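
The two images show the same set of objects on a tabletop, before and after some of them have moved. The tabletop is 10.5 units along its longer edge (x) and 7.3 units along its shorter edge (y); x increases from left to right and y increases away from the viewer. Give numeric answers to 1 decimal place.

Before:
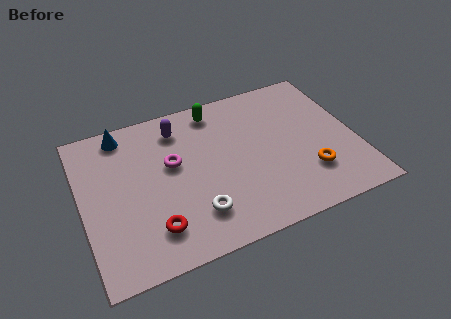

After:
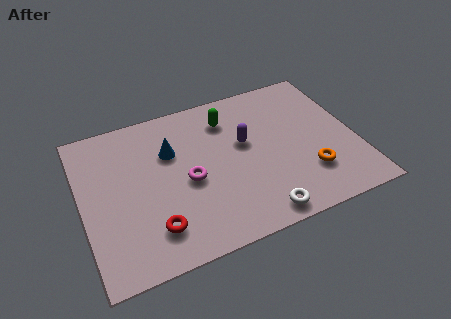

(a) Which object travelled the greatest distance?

the purple capsule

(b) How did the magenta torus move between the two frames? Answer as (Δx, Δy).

(0.5, -1.0)

The magenta torus started near (3.5, 4.3) and ended near (4.0, 3.3).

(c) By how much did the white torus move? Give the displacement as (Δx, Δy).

(2.3, -0.9)

From the two frames, the white torus sits at roughly (4.1, 1.7) before and (6.4, 0.8) after.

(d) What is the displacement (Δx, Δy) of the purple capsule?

(2.4, -1.6)

The purple capsule was at about (3.9, 5.9) and moved to about (6.3, 4.3).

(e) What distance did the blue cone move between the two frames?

2.3

From (1.8, 6.4) to (3.5, 4.9), the blue cone covered √(1.7² + 1.5²) ≈ 2.3 units.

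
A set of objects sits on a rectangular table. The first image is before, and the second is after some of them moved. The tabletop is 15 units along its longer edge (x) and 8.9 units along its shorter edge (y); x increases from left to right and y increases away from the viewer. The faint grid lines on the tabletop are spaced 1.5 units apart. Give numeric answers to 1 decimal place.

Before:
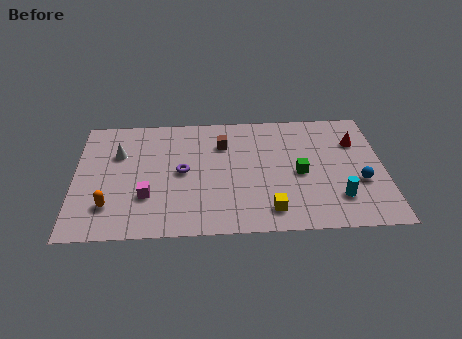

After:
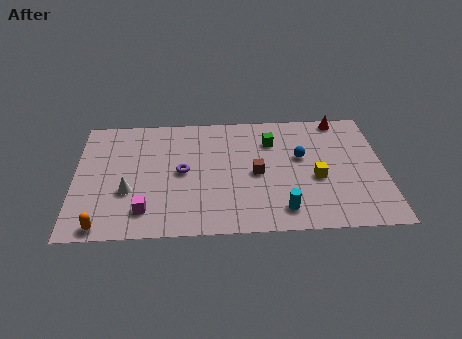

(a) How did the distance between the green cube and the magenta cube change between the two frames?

+0.3

They were about 7.5 units apart before and 7.8 after — 0.3 units further apart.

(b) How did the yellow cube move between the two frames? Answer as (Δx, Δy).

(2.3, 2.2)

The yellow cube started near (9.4, 1.5) and ended near (11.7, 3.7).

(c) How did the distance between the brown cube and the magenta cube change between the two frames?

+0.7

The distance was about 5.2 in the first image and 5.9 in the second, so they moved 0.7 units further apart.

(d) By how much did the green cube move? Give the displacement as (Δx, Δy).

(-1.3, 2.5)

The green cube was at about (10.9, 4.1) and moved to about (9.6, 6.6).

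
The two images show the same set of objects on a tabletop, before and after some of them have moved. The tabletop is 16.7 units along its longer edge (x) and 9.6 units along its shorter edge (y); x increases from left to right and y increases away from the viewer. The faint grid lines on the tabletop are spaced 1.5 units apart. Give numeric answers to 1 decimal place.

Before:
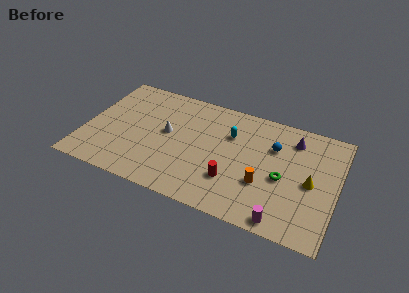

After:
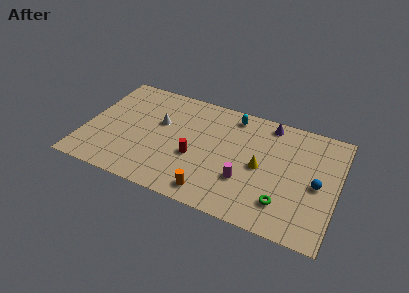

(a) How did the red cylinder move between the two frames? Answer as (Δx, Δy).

(-2.6, 1.0)

From the two frames, the red cylinder sits at roughly (10.0, 2.8) before and (7.4, 3.8) after.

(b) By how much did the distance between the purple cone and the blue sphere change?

+3.7

Before: roughly 1.6 units apart; after: 5.3. That's 3.7 units further apart.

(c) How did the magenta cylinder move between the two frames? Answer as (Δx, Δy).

(-2.7, 2.2)

The magenta cylinder started near (13.5, 0.9) and ended near (10.8, 3.1).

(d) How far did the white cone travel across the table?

0.9

From (5.4, 5.2) to (4.8, 5.9), the white cone covered √(0.6² + 0.7²) ≈ 0.9 units.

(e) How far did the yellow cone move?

3.3

The yellow cone was near (15.0, 4.5) before and (11.7, 4.6) after, so it travelled √(3.3² + 0.1²) ≈ 3.3 units.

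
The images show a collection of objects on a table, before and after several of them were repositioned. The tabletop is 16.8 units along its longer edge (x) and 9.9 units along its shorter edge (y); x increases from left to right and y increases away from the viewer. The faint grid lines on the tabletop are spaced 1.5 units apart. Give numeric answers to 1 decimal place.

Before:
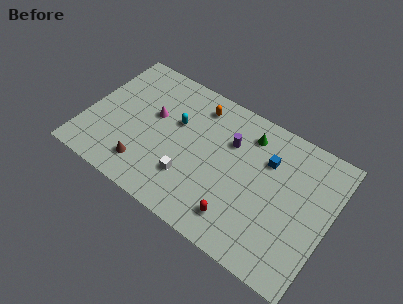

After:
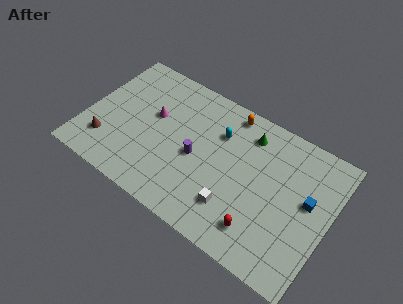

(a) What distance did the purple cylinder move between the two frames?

3.0

The purple cylinder moved from about (9.7, 6.8) to (7.7, 4.5), a distance of √(2.0² + 2.3²) ≈ 3.0.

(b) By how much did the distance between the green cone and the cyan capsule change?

-3.0

The distance was about 5.1 in the first image and 2.1 in the second, so they moved 3.0 units closer together.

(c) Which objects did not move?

the green cone and the magenta cone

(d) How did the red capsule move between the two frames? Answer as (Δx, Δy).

(1.5, 0.1)

From the two frames, the red capsule sits at roughly (11.1, 1.9) before and (12.6, 2.0) after.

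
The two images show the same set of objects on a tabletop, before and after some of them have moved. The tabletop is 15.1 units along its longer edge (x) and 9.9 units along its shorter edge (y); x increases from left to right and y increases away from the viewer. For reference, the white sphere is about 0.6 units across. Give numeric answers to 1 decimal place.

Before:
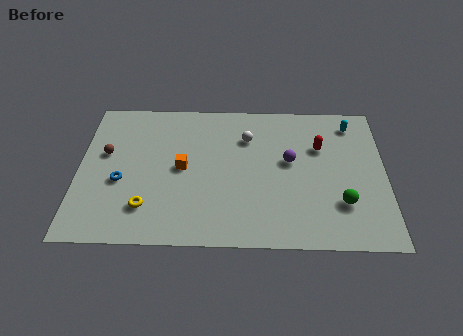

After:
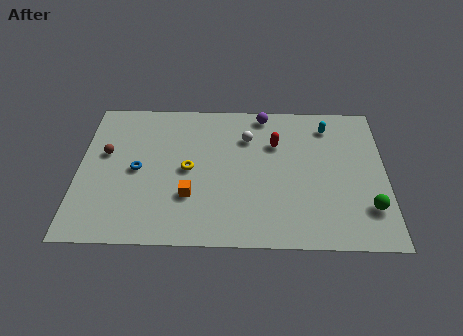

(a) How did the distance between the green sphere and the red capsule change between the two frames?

+2.3

The distance was about 3.9 in the first image and 6.2 in the second, so they moved 2.3 units further apart.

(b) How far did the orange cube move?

1.9

From (5.1, 5.0) to (5.5, 3.1), the orange cube covered √(0.4² + 1.9²) ≈ 1.9 units.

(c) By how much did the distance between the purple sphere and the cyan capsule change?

-0.8

Before: roughly 4.1 units apart; after: 3.3. That's 0.8 units closer together.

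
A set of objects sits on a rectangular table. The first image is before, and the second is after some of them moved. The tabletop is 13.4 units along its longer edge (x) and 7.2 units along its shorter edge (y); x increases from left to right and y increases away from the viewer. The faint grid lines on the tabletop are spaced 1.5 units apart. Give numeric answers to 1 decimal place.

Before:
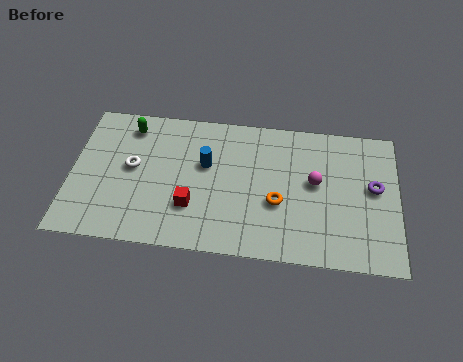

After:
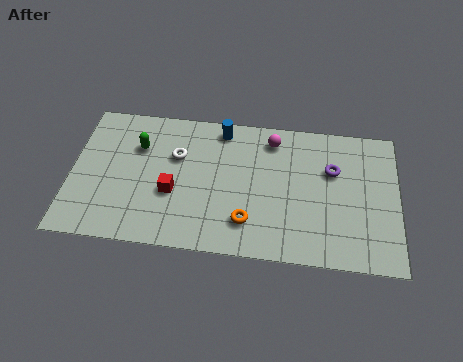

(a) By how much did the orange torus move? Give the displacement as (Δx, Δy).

(-1.2, -1.1)

The orange torus started near (8.5, 2.8) and ended near (7.3, 1.7).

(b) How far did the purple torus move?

1.8

The purple torus was near (12.4, 4.0) before and (10.7, 4.7) after, so it travelled √(1.7² + 0.7²) ≈ 1.8 units.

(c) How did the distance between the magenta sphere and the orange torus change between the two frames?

+2.5

They were about 1.9 units apart before and 4.4 after — 2.5 units further apart.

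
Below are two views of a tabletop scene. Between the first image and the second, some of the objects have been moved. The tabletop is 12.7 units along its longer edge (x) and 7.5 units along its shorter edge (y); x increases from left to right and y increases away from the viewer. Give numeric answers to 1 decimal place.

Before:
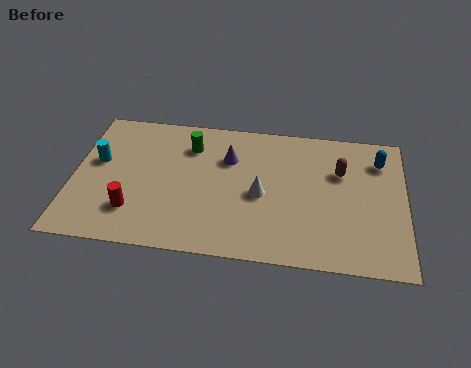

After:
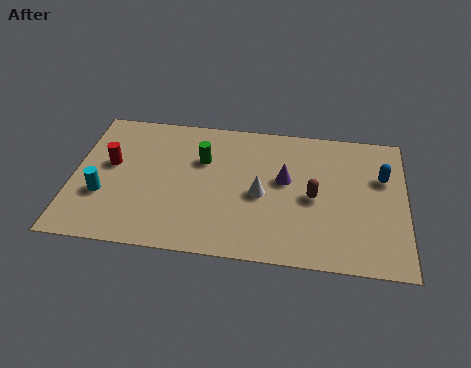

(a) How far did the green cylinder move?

0.9

The green cylinder was near (4.4, 5.7) before and (4.9, 5.0) after, so it travelled √(0.5² + 0.7²) ≈ 0.9 units.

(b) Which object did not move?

the white cone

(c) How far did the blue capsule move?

0.9

The blue capsule moved from about (11.7, 5.8) to (11.8, 4.9), a distance of √(0.1² + 0.9²) ≈ 0.9.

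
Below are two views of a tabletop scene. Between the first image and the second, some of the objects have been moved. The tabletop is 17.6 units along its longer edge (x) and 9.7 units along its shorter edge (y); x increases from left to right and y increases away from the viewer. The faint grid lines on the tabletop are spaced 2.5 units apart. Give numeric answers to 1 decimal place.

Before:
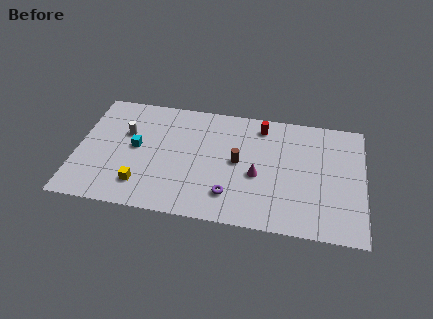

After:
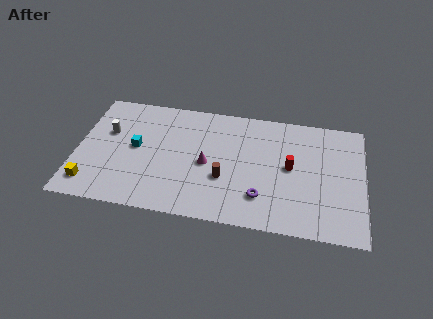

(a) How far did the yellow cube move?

3.1

From (4.1, 2.1) to (1.0, 1.7), the yellow cube covered √(3.1² + 0.4²) ≈ 3.1 units.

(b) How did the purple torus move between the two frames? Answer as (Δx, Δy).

(1.9, 0.2)

The purple torus was at about (9.5, 2.2) and moved to about (11.4, 2.4).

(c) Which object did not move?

the cyan cube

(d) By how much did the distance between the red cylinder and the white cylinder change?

+2.8

The distance was about 8.5 in the first image and 11.3 in the second, so they moved 2.8 units further apart.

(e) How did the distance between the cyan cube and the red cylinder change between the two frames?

+1.3

They were about 8.2 units apart before and 9.5 after — 1.3 units further apart.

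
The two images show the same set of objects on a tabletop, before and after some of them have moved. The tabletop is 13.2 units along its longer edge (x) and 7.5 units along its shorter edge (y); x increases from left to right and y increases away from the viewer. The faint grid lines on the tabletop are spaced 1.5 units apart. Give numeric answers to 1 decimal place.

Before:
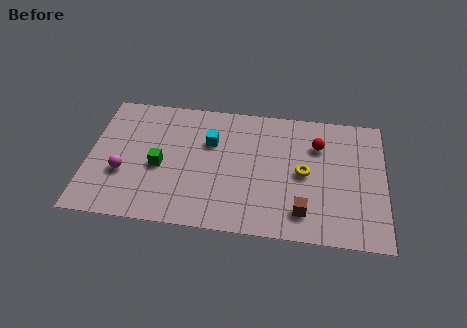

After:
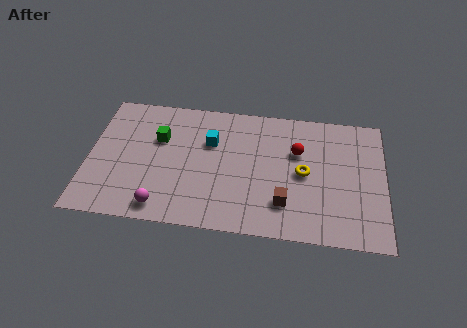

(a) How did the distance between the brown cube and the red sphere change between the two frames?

-0.9

They were about 3.9 units apart before and 3.0 after — 0.9 units closer together.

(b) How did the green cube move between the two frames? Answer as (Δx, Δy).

(-0.1, 1.6)

The green cube started near (3.2, 3.3) and ended near (3.1, 4.9).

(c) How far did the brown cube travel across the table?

0.9

The brown cube was near (9.6, 1.5) before and (8.8, 1.9) after, so it travelled √(0.8² + 0.4²) ≈ 0.9 units.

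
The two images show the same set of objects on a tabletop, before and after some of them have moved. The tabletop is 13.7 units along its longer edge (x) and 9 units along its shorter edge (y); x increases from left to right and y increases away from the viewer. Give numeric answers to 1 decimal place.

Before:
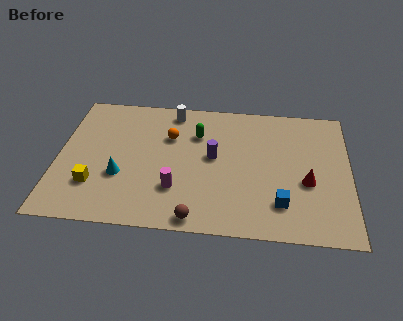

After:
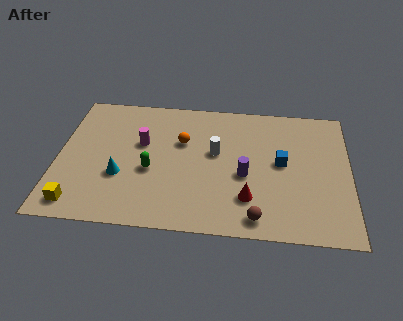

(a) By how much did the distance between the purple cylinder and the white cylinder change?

-1.6

Before: roughly 3.6 units apart; after: 2.0. That's 1.6 units closer together.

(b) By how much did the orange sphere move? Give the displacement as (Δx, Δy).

(0.6, -0.3)

The orange sphere was at about (5.2, 6.1) and moved to about (5.8, 5.8).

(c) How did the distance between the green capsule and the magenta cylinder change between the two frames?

-2.0

The distance was about 3.9 in the first image and 1.9 in the second, so they moved 2.0 units closer together.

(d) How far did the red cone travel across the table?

3.0

From (11.7, 3.6) to (9.0, 2.3), the red cone covered √(2.7² + 1.3²) ≈ 3.0 units.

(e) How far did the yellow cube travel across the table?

1.5

From (1.8, 2.5) to (1.1, 1.2), the yellow cube covered √(0.7² + 1.3²) ≈ 1.5 units.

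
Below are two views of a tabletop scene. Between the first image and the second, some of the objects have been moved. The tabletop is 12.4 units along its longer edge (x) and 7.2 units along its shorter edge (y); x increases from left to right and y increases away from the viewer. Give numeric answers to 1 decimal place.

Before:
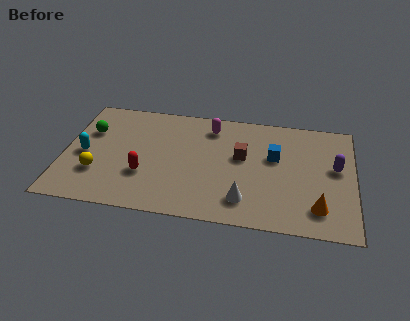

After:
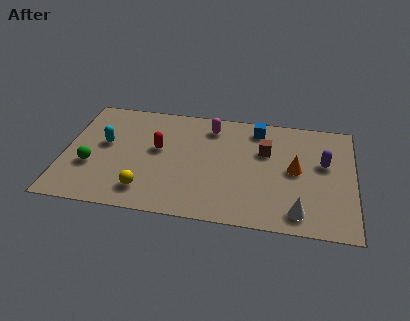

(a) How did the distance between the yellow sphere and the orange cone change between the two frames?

-2.7

The distance was about 9.4 in the first image and 6.7 in the second, so they moved 2.7 units closer together.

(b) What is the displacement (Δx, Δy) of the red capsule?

(0.5, 1.7)

The red capsule was at about (3.5, 2.4) and moved to about (4.0, 4.1).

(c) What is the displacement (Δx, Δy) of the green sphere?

(0.2, -2.2)

The green sphere was at about (1.0, 4.8) and moved to about (1.2, 2.6).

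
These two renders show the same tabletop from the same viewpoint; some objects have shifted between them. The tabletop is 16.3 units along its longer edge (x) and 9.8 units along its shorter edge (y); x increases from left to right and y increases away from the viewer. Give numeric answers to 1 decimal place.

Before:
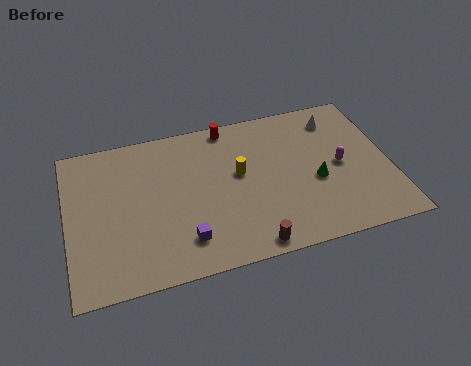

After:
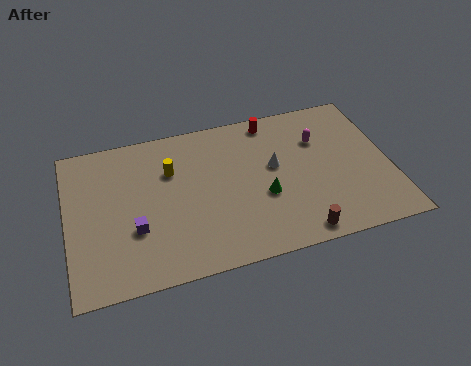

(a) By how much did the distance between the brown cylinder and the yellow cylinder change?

+3.6

They were about 4.7 units apart before and 8.3 after — 3.6 units further apart.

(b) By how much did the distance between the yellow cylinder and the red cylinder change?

+2.4

Before: roughly 3.3 units apart; after: 5.7. That's 2.4 units further apart.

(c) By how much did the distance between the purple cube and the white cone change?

-2.6

They were about 10.1 units apart before and 7.5 after — 2.6 units closer together.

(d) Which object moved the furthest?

the white cone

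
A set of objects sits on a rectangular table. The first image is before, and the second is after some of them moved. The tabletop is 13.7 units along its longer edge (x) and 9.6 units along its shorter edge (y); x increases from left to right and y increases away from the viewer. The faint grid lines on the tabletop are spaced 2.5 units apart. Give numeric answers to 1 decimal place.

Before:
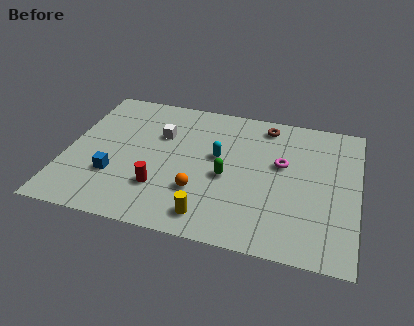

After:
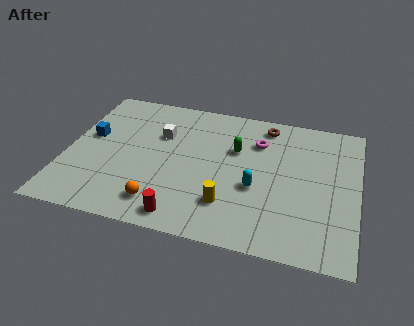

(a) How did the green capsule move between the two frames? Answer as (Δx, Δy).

(0.3, 2.0)

The green capsule started near (7.6, 4.2) and ended near (7.9, 6.2).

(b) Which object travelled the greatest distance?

the blue cube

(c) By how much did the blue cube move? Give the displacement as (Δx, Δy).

(-1.4, 2.5)

The blue cube was at about (2.4, 3.0) and moved to about (1.0, 5.5).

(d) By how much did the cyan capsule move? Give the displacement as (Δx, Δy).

(1.9, -1.7)

The cyan capsule was at about (7.1, 5.5) and moved to about (9.0, 3.8).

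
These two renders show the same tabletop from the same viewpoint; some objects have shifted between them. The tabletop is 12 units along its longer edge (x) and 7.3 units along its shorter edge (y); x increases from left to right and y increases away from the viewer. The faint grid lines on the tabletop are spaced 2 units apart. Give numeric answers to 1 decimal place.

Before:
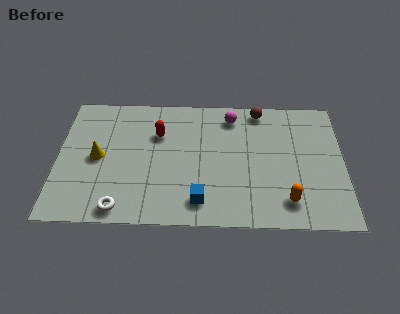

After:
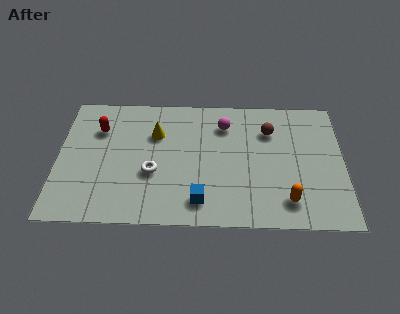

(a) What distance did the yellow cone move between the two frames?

2.8

From (1.7, 3.6) to (4.1, 5.0), the yellow cone covered √(2.4² + 1.4²) ≈ 2.8 units.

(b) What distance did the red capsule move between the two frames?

2.5

The red capsule moved from about (4.2, 5.0) to (1.7, 5.2), a distance of √(2.5² + 0.2²) ≈ 2.5.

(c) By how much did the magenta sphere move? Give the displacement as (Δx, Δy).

(-0.3, -0.5)

From the two frames, the magenta sphere sits at roughly (7.3, 6.1) before and (7.0, 5.6) after.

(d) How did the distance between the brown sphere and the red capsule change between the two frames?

+2.6

The distance was about 4.6 in the first image and 7.2 in the second, so they moved 2.6 units further apart.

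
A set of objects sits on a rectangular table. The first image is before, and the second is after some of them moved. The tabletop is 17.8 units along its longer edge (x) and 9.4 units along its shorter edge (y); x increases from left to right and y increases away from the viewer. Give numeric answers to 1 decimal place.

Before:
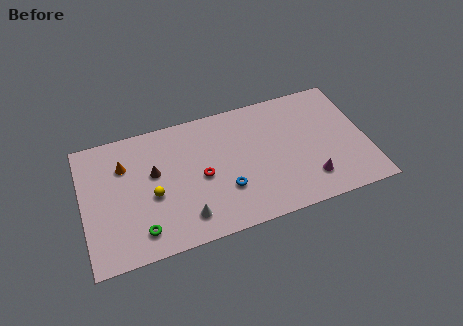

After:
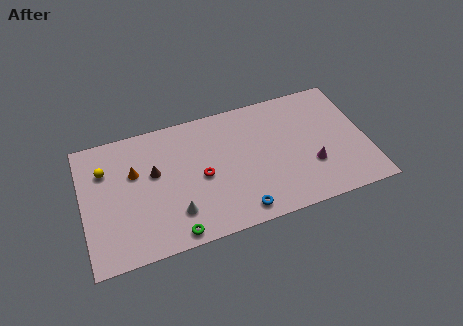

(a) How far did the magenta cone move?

1.0

The magenta cone moved from about (14.0, 2.1) to (14.2, 3.1), a distance of √(0.2² + 1.0²) ≈ 1.0.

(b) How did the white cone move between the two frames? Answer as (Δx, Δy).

(-0.6, 0.5)

The white cone started near (6.2, 1.8) and ended near (5.6, 2.3).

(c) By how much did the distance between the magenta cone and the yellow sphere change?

+3.3

Before: roughly 9.9 units apart; after: 13.2. That's 3.3 units further apart.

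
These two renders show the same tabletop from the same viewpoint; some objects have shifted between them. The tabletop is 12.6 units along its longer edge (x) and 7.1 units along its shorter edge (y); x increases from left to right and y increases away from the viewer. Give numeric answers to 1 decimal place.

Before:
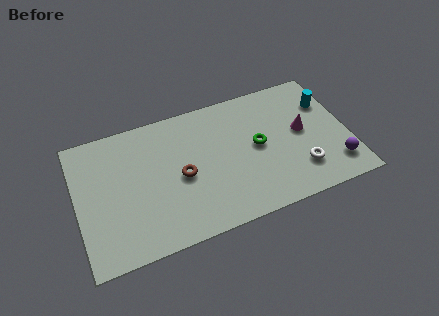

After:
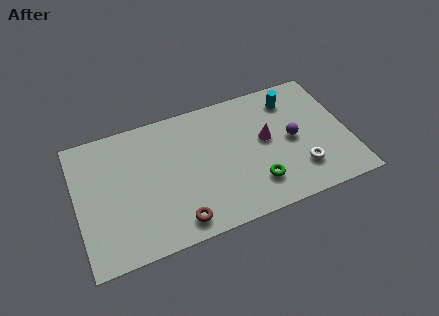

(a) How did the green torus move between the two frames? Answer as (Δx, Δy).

(-0.3, -2.0)

From the two frames, the green torus sits at roughly (8.4, 3.7) before and (8.1, 1.7) after.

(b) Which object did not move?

the white torus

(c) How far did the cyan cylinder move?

1.7

From (11.8, 5.0) to (10.2, 5.7), the cyan cylinder covered √(1.6² + 0.7²) ≈ 1.7 units.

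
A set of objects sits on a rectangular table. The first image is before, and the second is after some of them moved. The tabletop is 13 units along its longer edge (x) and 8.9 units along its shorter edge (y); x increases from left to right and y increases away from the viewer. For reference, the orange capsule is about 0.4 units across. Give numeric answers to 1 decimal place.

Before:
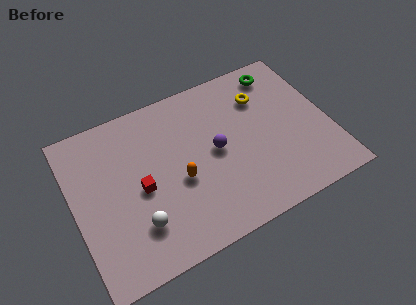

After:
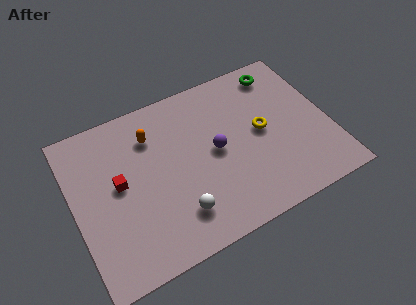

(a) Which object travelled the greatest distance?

the orange capsule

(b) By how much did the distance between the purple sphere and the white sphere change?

-1.4

Before: roughly 4.8 units apart; after: 3.4. That's 1.4 units closer together.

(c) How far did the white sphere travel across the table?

2.0

From (2.9, 2.3) to (4.9, 2.0), the white sphere covered √(2.0² + 0.3²) ≈ 2.0 units.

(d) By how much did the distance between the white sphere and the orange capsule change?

+2.1

They were about 2.7 units apart before and 4.8 after — 2.1 units further apart.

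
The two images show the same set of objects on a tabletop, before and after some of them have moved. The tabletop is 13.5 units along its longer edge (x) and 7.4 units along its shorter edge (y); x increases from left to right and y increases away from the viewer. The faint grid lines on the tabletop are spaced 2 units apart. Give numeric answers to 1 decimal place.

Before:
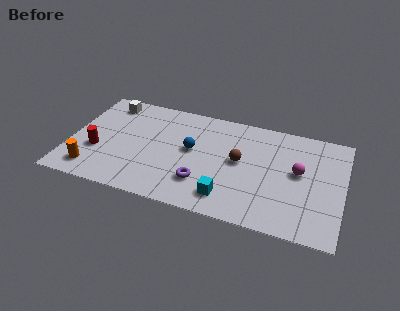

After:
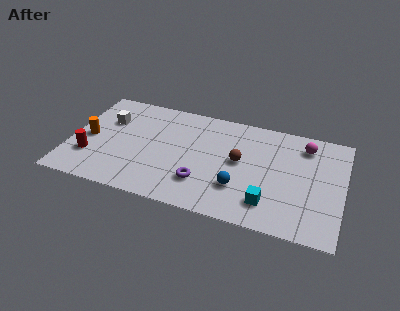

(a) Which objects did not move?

the purple torus and the brown sphere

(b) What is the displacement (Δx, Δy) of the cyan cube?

(2.0, 0.2)

The cyan cube was at about (8.0, 1.4) and moved to about (10.0, 1.6).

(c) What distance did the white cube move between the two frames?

1.3

The white cube was near (1.6, 6.3) before and (1.7, 5.0) after, so it travelled √(0.1² + 1.3²) ≈ 1.3 units.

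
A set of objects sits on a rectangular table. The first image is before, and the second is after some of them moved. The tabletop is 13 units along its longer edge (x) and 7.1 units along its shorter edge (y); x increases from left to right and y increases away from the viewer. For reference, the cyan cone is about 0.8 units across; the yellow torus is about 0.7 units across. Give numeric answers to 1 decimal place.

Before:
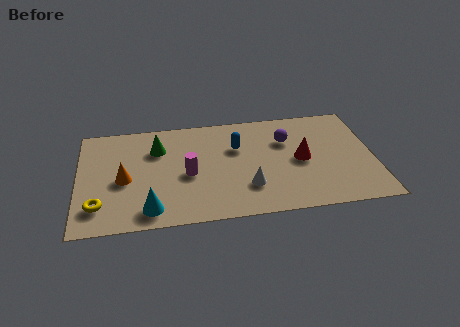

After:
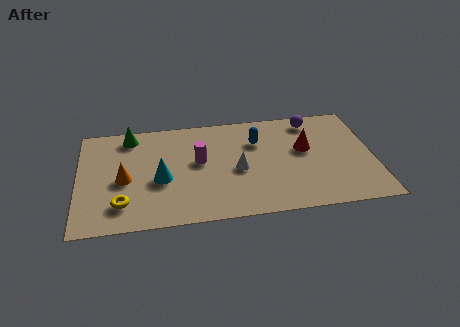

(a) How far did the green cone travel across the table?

1.6

From (3.5, 5.1) to (2.3, 6.1), the green cone covered √(1.2² + 1.0²) ≈ 1.6 units.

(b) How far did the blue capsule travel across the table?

0.9

From (7.0, 4.7) to (7.9, 5.0), the blue capsule covered √(0.9² + 0.3²) ≈ 0.9 units.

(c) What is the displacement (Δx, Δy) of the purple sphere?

(1.2, 1.2)

The purple sphere started near (9.2, 4.9) and ended near (10.4, 6.1).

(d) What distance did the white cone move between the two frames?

1.3

The white cone was near (7.4, 2.0) before and (7.0, 3.2) after, so it travelled √(0.4² + 1.2²) ≈ 1.3 units.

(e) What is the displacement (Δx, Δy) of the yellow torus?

(1.0, 0.0)

The yellow torus started near (0.9, 1.6) and ended near (1.9, 1.6).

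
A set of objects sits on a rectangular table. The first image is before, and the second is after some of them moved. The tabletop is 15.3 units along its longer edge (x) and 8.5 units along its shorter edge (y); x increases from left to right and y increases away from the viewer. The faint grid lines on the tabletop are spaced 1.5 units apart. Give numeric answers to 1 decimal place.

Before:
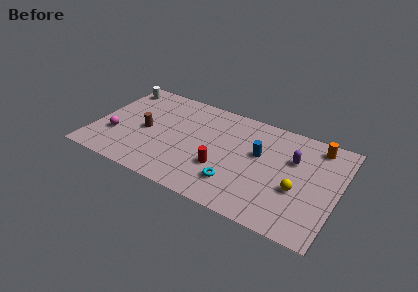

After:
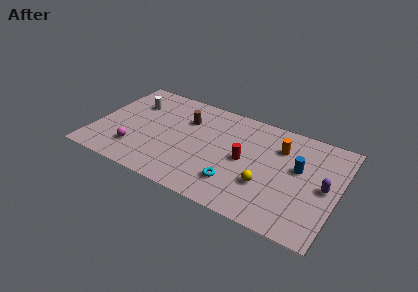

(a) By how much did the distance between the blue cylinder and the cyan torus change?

+1.4

The distance was about 3.2 in the first image and 4.6 in the second, so they moved 1.4 units further apart.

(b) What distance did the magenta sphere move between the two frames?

1.6

The magenta sphere moved from about (1.4, 2.8) to (2.8, 2.1), a distance of √(1.4² + 0.7²) ≈ 1.6.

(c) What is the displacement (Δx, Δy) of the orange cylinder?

(-2.2, -1.1)

The orange cylinder was at about (13.7, 7.3) and moved to about (11.5, 6.2).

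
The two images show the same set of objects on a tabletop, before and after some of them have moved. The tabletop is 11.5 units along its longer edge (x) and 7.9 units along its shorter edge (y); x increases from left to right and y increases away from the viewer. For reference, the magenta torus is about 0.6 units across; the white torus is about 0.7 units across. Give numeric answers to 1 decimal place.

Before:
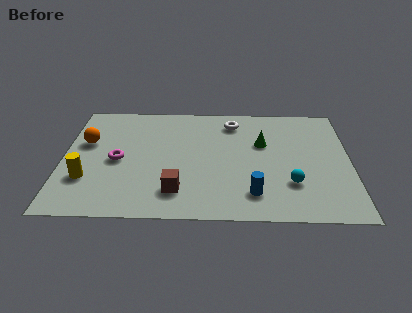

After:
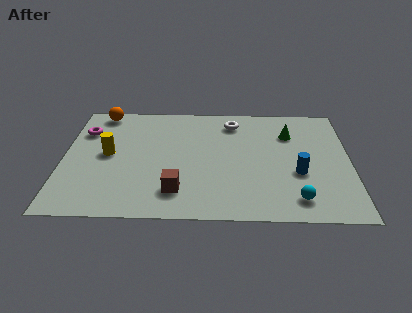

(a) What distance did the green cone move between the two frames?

1.3

The green cone was near (8.0, 5.0) before and (9.1, 5.7) after, so it travelled √(1.1² + 0.7²) ≈ 1.3 units.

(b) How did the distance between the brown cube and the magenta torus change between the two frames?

+2.4

The distance was about 3.1 in the first image and 5.5 in the second, so they moved 2.4 units further apart.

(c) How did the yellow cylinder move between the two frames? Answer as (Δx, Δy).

(0.8, 1.7)

The yellow cylinder started near (1.0, 2.4) and ended near (1.8, 4.1).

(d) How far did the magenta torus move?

2.4

The magenta torus was near (2.2, 3.7) before and (0.8, 5.7) after, so it travelled √(1.4² + 2.0²) ≈ 2.4 units.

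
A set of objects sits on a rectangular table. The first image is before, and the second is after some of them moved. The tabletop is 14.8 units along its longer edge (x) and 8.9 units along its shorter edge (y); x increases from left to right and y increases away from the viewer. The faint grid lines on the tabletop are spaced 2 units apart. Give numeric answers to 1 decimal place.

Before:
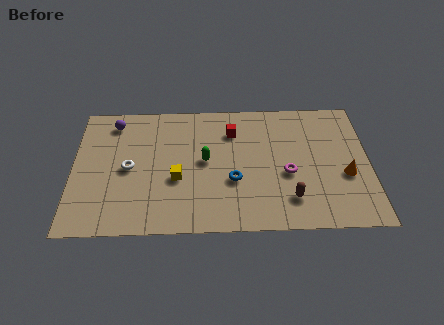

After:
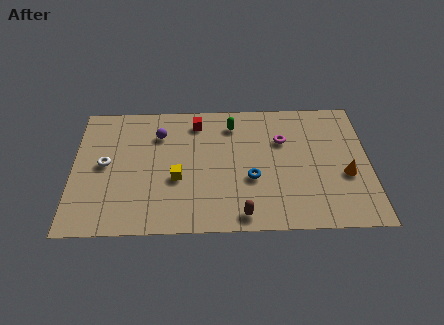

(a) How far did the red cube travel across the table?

1.9

From (8.0, 6.7) to (6.2, 7.4), the red cube covered √(1.8² + 0.7²) ≈ 1.9 units.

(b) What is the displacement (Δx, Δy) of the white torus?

(-1.2, 0.3)

The white torus was at about (2.8, 4.3) and moved to about (1.6, 4.6).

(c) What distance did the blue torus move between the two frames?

0.9

From (8.0, 3.3) to (8.9, 3.4), the blue torus covered √(0.9² + 0.1²) ≈ 0.9 units.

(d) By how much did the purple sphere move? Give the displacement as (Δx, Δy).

(2.3, -0.9)

The purple sphere started near (2.0, 7.5) and ended near (4.3, 6.6).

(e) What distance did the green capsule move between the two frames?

2.9

The green capsule moved from about (6.6, 4.7) to (8.0, 7.2), a distance of √(1.4² + 2.5²) ≈ 2.9.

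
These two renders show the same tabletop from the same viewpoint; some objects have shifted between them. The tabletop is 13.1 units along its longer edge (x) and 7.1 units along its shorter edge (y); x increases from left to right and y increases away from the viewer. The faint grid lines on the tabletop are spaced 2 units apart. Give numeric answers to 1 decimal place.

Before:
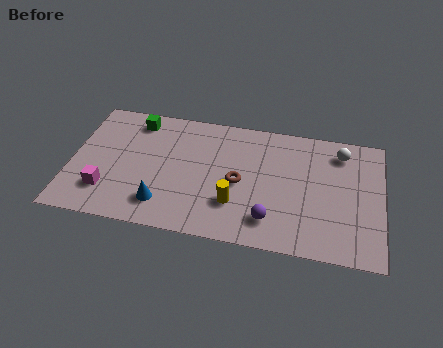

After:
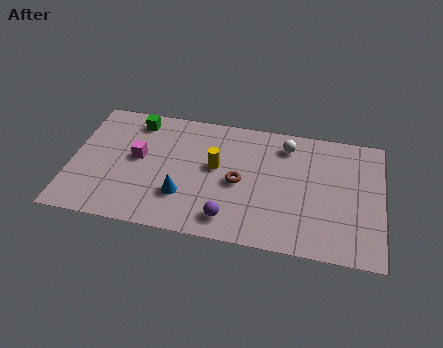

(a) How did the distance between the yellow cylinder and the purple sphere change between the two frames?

+1.3

They were about 1.6 units apart before and 2.9 after — 1.3 units further apart.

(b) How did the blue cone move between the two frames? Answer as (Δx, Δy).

(0.8, 0.6)

From the two frames, the blue cone sits at roughly (4.0, 1.5) before and (4.8, 2.1) after.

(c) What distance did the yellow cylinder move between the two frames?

2.1

The yellow cylinder was near (7.0, 2.1) before and (6.1, 4.0) after, so it travelled √(0.9² + 1.9²) ≈ 2.1 units.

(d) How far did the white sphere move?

2.3

The white sphere was near (11.3, 5.8) before and (9.0, 5.8) after, so it travelled √(2.3² + 0.0²) ≈ 2.3 units.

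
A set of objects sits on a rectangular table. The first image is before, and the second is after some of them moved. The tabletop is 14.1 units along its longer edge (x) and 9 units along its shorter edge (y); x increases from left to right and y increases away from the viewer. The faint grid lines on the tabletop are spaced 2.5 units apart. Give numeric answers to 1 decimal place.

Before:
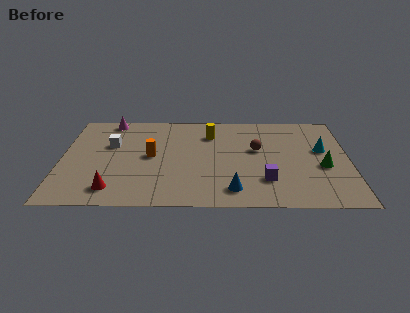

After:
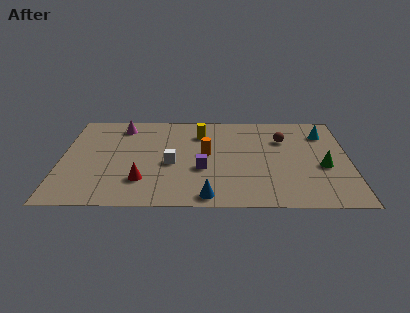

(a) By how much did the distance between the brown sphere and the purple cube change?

+2.0

They were about 2.9 units apart before and 4.9 after — 2.0 units further apart.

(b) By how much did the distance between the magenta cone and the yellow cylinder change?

-1.2

The distance was about 5.2 in the first image and 4.0 in the second, so they moved 1.2 units closer together.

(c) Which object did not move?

the green cone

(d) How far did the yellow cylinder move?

0.5

From (7.3, 6.8) to (6.8, 6.8), the yellow cylinder covered √(0.5² + 0.0²) ≈ 0.5 units.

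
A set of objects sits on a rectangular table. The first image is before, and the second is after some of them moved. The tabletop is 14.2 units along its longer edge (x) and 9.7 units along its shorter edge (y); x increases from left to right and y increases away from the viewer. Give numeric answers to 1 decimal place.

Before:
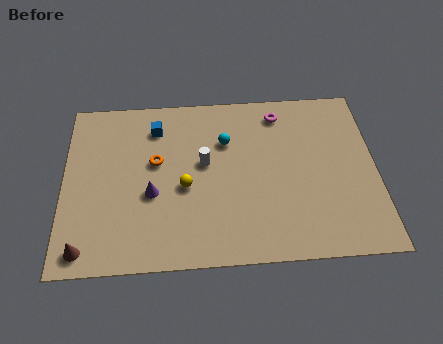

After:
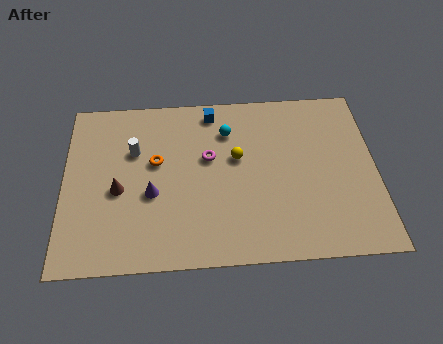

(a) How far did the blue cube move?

2.7

The blue cube was near (4.2, 7.7) before and (6.8, 8.5) after, so it travelled √(2.6² + 0.8²) ≈ 2.7 units.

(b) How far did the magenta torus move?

4.1

The magenta torus was near (9.9, 8.2) before and (6.6, 5.8) after, so it travelled √(3.3² + 2.4²) ≈ 4.1 units.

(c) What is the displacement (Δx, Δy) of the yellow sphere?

(2.4, 1.5)

From the two frames, the yellow sphere sits at roughly (5.5, 4.2) before and (7.9, 5.7) after.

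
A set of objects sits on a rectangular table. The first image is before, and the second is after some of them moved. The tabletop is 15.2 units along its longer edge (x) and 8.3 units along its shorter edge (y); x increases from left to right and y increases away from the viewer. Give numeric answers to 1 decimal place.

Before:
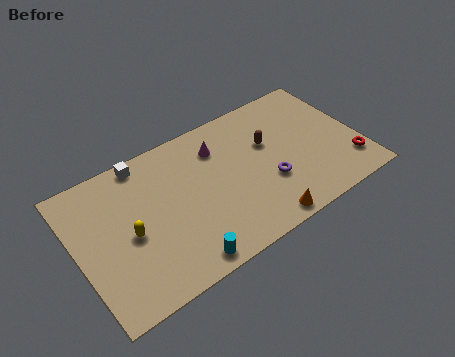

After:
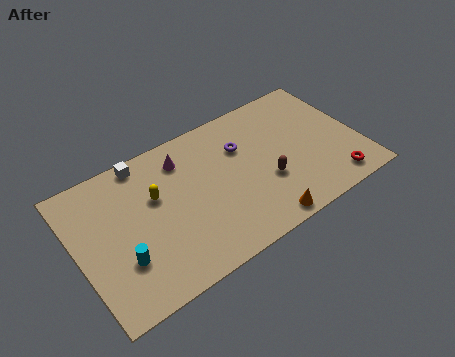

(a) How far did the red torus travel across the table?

1.2

From (14.4, 1.9) to (13.4, 1.2), the red torus covered √(1.0² + 0.7²) ≈ 1.2 units.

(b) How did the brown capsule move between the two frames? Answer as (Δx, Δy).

(-0.5, -2.2)

The brown capsule started near (10.5, 5.2) and ended near (10.0, 3.0).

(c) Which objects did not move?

the orange cone and the white cube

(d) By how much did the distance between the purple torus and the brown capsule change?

+0.5

They were about 2.3 units apart before and 2.8 after — 0.5 units further apart.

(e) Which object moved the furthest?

the cyan cylinder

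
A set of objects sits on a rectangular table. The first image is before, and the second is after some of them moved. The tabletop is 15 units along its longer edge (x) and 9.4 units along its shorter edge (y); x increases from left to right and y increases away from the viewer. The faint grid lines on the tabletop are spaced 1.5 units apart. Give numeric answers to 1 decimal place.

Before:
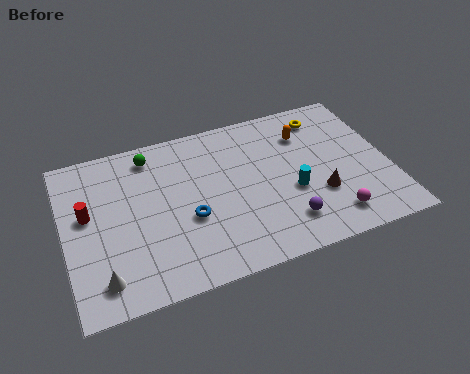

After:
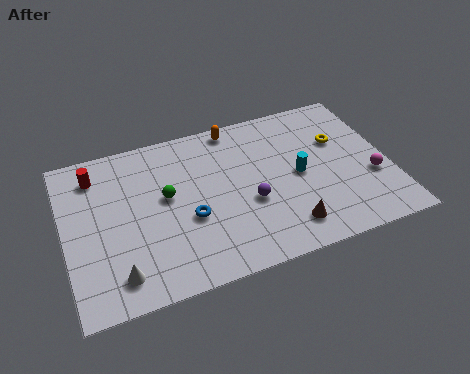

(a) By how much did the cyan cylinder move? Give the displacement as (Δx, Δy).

(0.4, 0.9)

The cyan cylinder started near (10.4, 3.7) and ended near (10.8, 4.6).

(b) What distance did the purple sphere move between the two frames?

2.3

From (9.9, 2.0) to (8.4, 3.7), the purple sphere covered √(1.5² + 1.7²) ≈ 2.3 units.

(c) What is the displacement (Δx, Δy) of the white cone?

(0.7, 0.0)

The white cone started near (1.5, 1.6) and ended near (2.2, 1.6).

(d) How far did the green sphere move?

2.7

The green sphere moved from about (4.2, 8.0) to (4.7, 5.3), a distance of √(0.5² + 2.7²) ≈ 2.7.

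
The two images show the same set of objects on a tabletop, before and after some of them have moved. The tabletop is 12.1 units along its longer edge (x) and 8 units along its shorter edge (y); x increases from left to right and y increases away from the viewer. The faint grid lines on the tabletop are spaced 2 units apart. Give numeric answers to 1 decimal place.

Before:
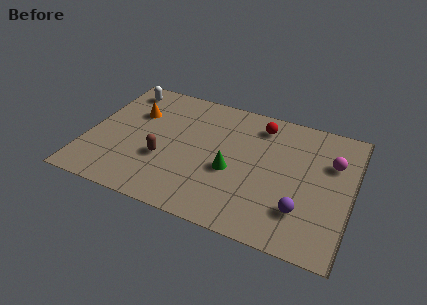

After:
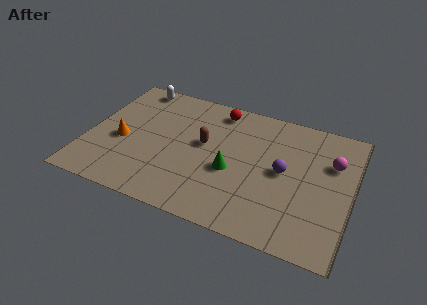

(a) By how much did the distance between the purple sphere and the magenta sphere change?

-1.0

The distance was about 3.5 in the first image and 2.5 in the second, so they moved 1.0 units closer together.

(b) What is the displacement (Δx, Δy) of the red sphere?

(-2.0, 0.3)

From the two frames, the red sphere sits at roughly (7.7, 6.6) before and (5.7, 6.9) after.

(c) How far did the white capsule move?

0.6

From (1.2, 6.8) to (1.7, 7.2), the white capsule covered √(0.5² + 0.4²) ≈ 0.6 units.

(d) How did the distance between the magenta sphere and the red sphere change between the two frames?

+2.0

They were about 3.6 units apart before and 5.6 after — 2.0 units further apart.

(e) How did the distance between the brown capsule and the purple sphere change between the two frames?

-2.7

The distance was about 6.4 in the first image and 3.7 in the second, so they moved 2.7 units closer together.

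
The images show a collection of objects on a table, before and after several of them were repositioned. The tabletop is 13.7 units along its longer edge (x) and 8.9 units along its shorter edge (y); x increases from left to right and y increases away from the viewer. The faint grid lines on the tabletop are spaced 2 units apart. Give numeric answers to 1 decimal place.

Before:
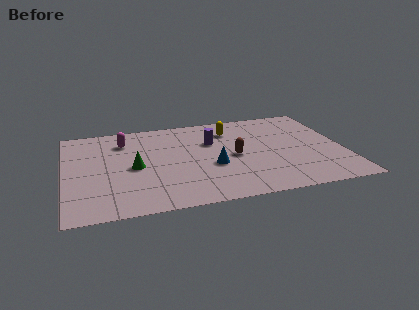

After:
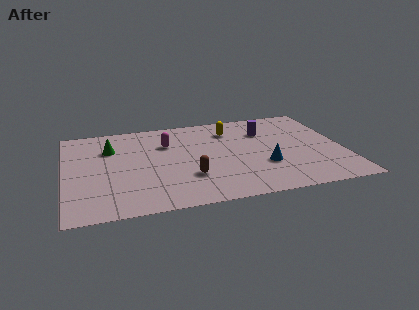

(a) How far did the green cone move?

2.4

From (3.4, 4.2) to (2.3, 6.3), the green cone covered √(1.1² + 2.1²) ≈ 2.4 units.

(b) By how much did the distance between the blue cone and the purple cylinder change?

+1.0

The distance was about 2.4 in the first image and 3.4 in the second, so they moved 1.0 units further apart.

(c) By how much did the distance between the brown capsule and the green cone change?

+0.3

The distance was about 4.9 in the first image and 5.2 in the second, so they moved 0.3 units further apart.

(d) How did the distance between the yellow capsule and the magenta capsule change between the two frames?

-2.0

The distance was about 5.3 in the first image and 3.3 in the second, so they moved 2.0 units closer together.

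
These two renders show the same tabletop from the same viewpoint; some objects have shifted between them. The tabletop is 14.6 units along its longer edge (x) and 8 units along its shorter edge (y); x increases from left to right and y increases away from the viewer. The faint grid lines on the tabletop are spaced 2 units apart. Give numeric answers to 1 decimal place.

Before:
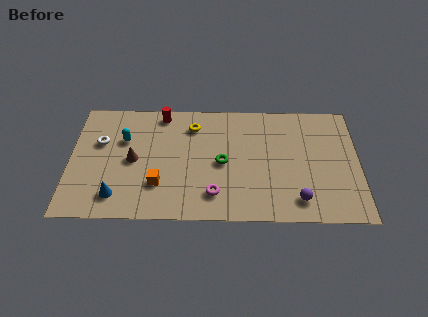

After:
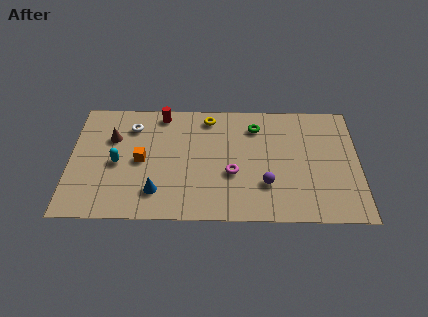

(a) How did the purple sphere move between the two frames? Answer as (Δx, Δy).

(-1.6, 1.0)

The purple sphere was at about (11.5, 1.4) and moved to about (9.9, 2.4).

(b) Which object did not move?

the red cylinder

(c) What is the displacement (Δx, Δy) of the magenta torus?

(0.9, 1.4)

From the two frames, the magenta torus sits at roughly (7.3, 1.7) before and (8.2, 3.1) after.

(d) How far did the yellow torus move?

1.0

The yellow torus moved from about (6.2, 6.3) to (7.0, 6.9), a distance of √(0.8² + 0.6²) ≈ 1.0.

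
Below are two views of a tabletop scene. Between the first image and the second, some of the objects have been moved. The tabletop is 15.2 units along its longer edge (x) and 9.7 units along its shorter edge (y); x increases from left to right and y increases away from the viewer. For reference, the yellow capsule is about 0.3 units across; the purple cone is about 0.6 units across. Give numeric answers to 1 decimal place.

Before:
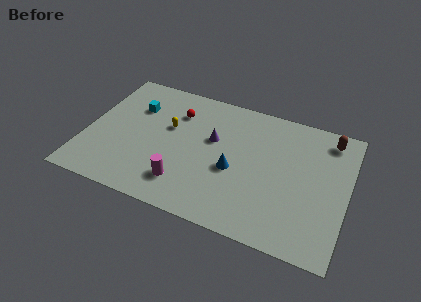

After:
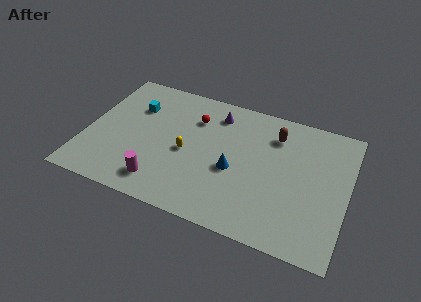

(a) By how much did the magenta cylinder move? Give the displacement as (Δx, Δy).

(-1.3, -0.4)

The magenta cylinder was at about (6.0, 2.1) and moved to about (4.7, 1.7).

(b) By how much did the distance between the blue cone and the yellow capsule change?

-1.6

They were about 4.4 units apart before and 2.8 after — 1.6 units closer together.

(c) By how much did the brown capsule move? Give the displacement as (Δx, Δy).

(-3.1, -0.8)

The brown capsule started near (13.9, 8.3) and ended near (10.8, 7.5).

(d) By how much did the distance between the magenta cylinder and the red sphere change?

+0.4

Before: roughly 5.2 units apart; after: 5.6. That's 0.4 units further apart.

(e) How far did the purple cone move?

2.0

The purple cone moved from about (7.3, 5.9) to (7.3, 7.9), a distance of √(0.0² + 2.0²) ≈ 2.0.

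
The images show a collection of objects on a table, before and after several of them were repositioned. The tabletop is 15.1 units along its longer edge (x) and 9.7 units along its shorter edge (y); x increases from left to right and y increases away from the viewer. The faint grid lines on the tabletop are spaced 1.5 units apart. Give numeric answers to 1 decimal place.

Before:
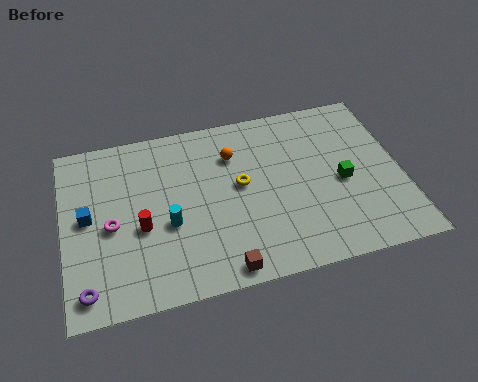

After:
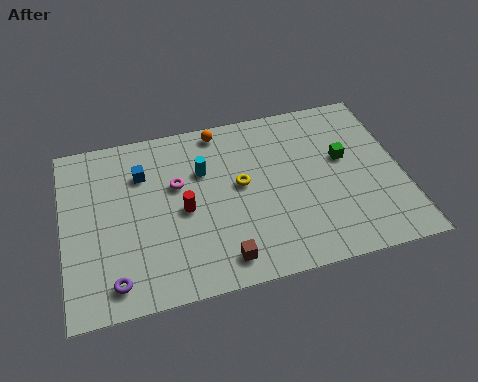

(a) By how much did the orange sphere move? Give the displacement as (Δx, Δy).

(-0.5, 1.6)

The orange sphere was at about (7.7, 7.1) and moved to about (7.2, 8.7).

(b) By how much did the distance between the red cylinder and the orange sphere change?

-0.7

Before: roughly 5.3 units apart; after: 4.6. That's 0.7 units closer together.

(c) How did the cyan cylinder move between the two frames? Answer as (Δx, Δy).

(1.7, 2.6)

The cyan cylinder started near (4.6, 3.9) and ended near (6.3, 6.5).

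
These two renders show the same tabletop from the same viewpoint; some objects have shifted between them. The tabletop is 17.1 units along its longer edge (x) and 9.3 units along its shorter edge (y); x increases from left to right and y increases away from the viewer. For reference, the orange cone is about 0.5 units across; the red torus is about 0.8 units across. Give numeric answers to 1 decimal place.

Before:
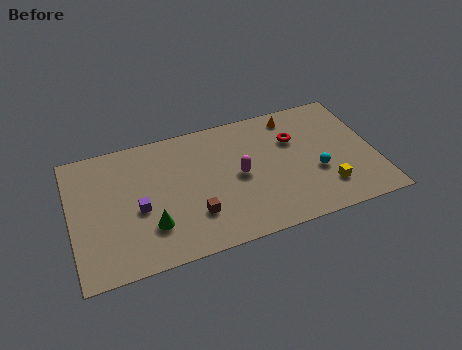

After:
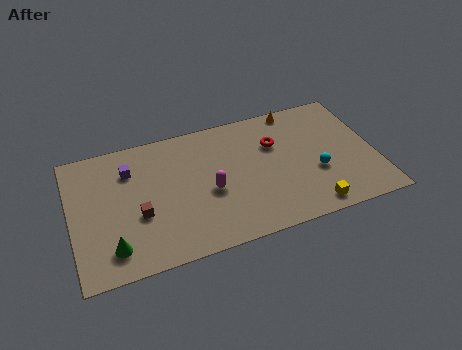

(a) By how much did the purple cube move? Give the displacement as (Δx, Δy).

(-0.3, 2.9)

From the two frames, the purple cube sits at roughly (3.7, 4.0) before and (3.4, 6.9) after.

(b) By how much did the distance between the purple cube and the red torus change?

-1.1

The distance was about 9.3 in the first image and 8.2 in the second, so they moved 1.1 units closer together.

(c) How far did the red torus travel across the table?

1.1

From (12.7, 6.3) to (11.6, 6.3), the red torus covered √(1.1² + 0.0²) ≈ 1.1 units.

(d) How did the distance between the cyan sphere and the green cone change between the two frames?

+2.3

They were about 9.4 units apart before and 11.7 after — 2.3 units further apart.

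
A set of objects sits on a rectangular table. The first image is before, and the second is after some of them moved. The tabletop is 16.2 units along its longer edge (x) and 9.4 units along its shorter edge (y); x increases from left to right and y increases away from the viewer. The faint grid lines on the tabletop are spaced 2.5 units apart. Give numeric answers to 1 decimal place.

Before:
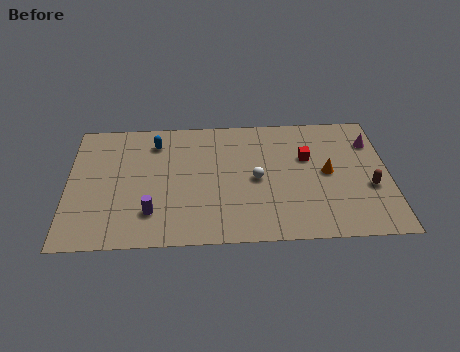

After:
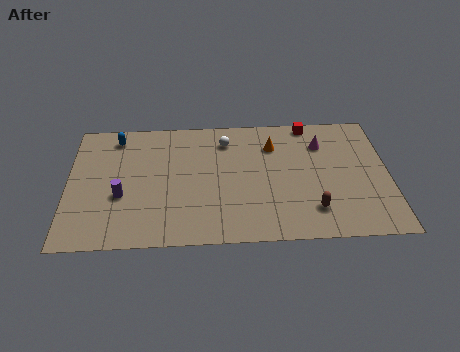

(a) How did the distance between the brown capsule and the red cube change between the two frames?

+2.6

Before: roughly 3.9 units apart; after: 6.5. That's 2.6 units further apart.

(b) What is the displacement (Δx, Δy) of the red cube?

(0.2, 2.6)

The red cube started near (12.1, 6.0) and ended near (12.3, 8.6).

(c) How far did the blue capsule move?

2.1

The blue capsule was near (4.4, 7.5) before and (2.4, 8.0) after, so it travelled √(2.0² + 0.5²) ≈ 2.1 units.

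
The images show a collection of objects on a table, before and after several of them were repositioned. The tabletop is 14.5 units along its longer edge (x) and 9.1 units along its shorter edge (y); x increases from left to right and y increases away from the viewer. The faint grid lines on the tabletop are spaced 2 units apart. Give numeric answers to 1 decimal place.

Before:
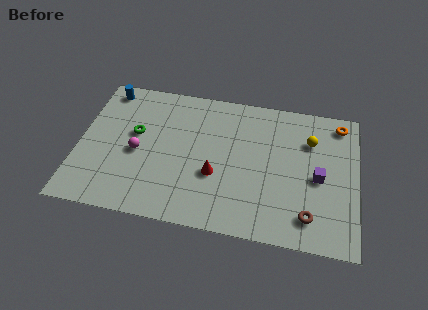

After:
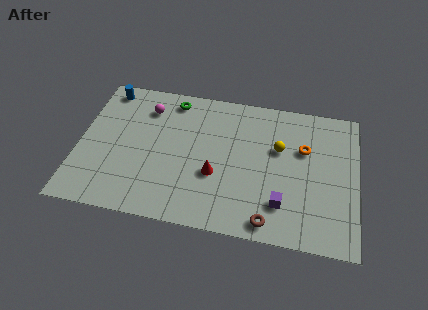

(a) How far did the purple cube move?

2.7

The purple cube moved from about (12.5, 4.2) to (10.7, 2.2), a distance of √(1.8² + 2.0²) ≈ 2.7.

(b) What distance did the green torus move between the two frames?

3.2

The green torus was near (2.9, 5.3) before and (4.7, 7.9) after, so it travelled √(1.8² + 2.6²) ≈ 3.2 units.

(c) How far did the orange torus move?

2.7

From (13.5, 7.9) to (11.7, 5.9), the orange torus covered √(1.8² + 2.0²) ≈ 2.7 units.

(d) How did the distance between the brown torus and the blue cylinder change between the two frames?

-1.3

Before: roughly 12.6 units apart; after: 11.3. That's 1.3 units closer together.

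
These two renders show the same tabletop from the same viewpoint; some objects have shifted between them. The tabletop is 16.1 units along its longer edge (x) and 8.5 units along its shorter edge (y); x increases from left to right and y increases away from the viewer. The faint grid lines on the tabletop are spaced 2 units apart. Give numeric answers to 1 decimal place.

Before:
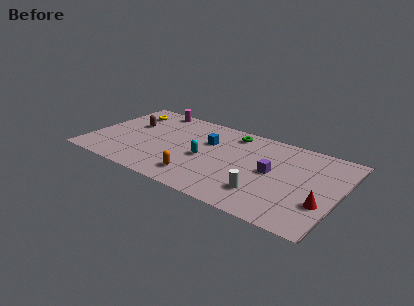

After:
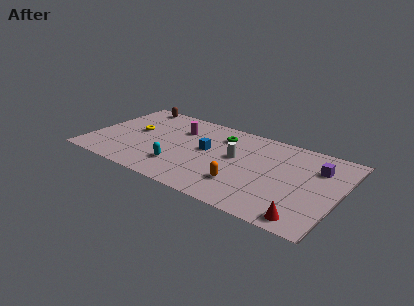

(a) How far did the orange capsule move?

2.9

The orange capsule was near (7.4, 1.7) before and (10.2, 2.3) after, so it travelled √(2.8² + 0.6²) ≈ 2.9 units.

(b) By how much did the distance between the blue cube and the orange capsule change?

-0.3

They were about 3.9 units apart before and 3.6 after — 0.3 units closer together.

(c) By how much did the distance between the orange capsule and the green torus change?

-0.9

They were about 5.7 units apart before and 4.8 after — 0.9 units closer together.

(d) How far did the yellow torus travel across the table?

2.2

The yellow torus moved from about (1.8, 6.7) to (2.7, 4.7), a distance of √(0.9² + 2.0²) ≈ 2.2.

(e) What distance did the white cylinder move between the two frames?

3.5

From (11.6, 2.1) to (9.4, 4.8), the white cylinder covered √(2.2² + 2.7²) ≈ 3.5 units.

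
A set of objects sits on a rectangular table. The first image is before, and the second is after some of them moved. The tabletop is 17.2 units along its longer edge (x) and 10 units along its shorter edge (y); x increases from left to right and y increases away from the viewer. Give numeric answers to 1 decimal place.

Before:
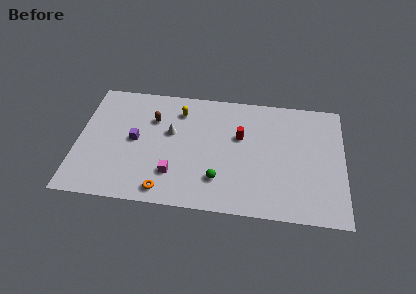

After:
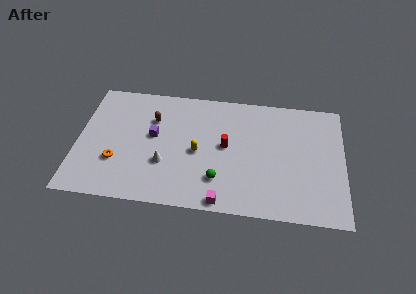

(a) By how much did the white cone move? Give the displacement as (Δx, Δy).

(-0.3, -2.6)

The white cone started near (6.0, 6.0) and ended near (5.7, 3.4).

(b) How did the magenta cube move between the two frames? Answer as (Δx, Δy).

(3.2, -1.8)

The magenta cube started near (6.3, 2.6) and ended near (9.5, 0.8).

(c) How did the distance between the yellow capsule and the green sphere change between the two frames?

-3.5

Before: roughly 6.0 units apart; after: 2.5. That's 3.5 units closer together.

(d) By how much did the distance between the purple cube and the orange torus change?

-1.1

They were about 4.4 units apart before and 3.3 after — 1.1 units closer together.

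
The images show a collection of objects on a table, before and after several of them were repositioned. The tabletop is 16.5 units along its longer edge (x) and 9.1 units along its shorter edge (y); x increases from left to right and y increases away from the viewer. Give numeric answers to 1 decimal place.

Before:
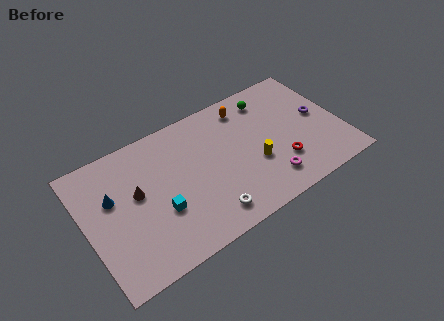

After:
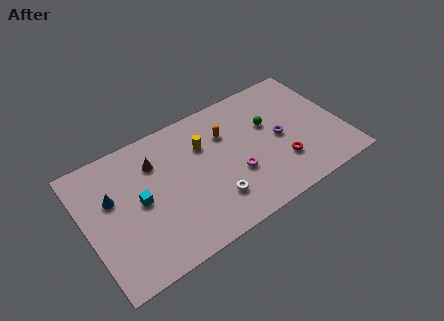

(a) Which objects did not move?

the red torus and the blue cone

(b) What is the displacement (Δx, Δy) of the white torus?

(0.5, 0.8)

From the two frames, the white torus sits at roughly (7.3, 1.5) before and (7.8, 2.3) after.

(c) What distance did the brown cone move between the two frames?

2.1

The brown cone moved from about (3.3, 5.2) to (4.7, 6.7), a distance of √(1.4² + 1.5²) ≈ 2.1.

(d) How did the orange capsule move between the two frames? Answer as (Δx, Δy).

(-1.5, -1.2)

From the two frames, the orange capsule sits at roughly (10.8, 7.6) before and (9.3, 6.4) after.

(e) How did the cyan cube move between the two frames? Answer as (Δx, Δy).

(-1.1, 1.3)

The cyan cube was at about (4.5, 3.3) and moved to about (3.4, 4.6).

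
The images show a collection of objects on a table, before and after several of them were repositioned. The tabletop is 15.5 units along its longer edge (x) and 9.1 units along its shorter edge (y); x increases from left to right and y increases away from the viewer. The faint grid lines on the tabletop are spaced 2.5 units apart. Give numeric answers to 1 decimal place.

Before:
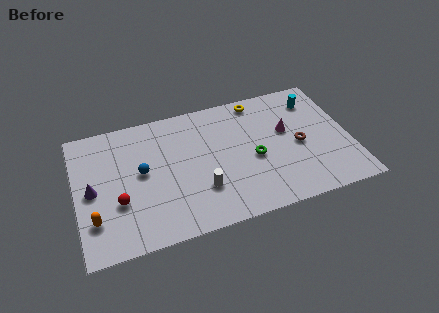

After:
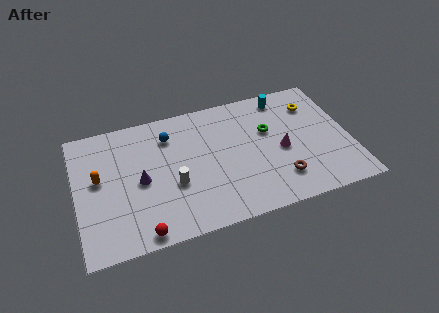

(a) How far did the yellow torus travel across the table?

3.3

The yellow torus moved from about (10.6, 8.1) to (13.7, 6.9), a distance of √(3.1² + 1.2²) ≈ 3.3.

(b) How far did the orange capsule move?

2.7

The orange capsule was near (0.9, 2.4) before and (1.3, 5.1) after, so it travelled √(0.4² + 2.7²) ≈ 2.7 units.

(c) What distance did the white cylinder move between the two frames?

1.7

The white cylinder moved from about (6.9, 2.7) to (5.4, 3.5), a distance of √(1.5² + 0.8²) ≈ 1.7.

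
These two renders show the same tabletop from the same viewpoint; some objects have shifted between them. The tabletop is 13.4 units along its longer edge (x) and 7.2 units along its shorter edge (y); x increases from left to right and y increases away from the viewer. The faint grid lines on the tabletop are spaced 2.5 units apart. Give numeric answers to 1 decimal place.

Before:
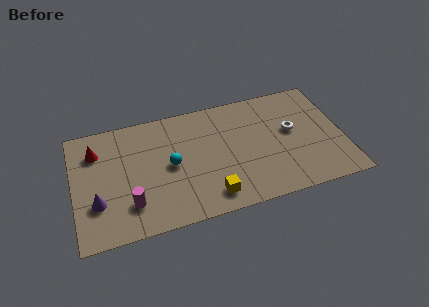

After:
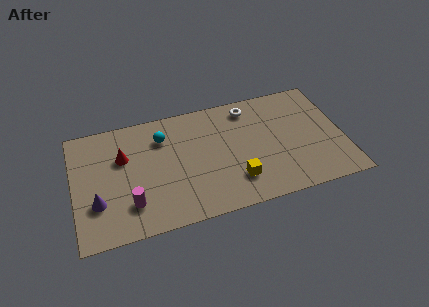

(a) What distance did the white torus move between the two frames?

2.8

From (10.9, 4.1) to (8.9, 6.1), the white torus covered √(2.0² + 2.0²) ≈ 2.8 units.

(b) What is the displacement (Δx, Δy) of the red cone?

(1.3, -0.7)

From the two frames, the red cone sits at roughly (1.2, 5.4) before and (2.5, 4.7) after.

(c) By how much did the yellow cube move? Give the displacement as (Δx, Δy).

(1.3, 0.6)

The yellow cube started near (6.6, 1.2) and ended near (7.9, 1.8).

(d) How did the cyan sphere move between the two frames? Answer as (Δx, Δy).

(-0.3, 1.8)

From the two frames, the cyan sphere sits at roughly (4.8, 3.6) before and (4.5, 5.4) after.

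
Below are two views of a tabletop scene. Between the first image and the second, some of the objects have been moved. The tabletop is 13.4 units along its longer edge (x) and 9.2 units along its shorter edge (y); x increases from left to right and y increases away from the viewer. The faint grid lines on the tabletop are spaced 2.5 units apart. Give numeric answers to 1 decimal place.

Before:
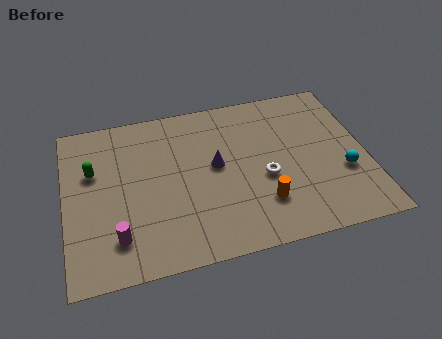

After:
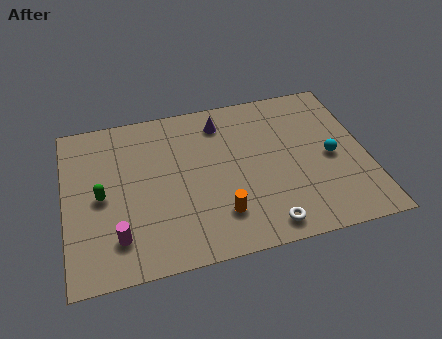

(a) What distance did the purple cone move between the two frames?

2.5

The purple cone moved from about (6.7, 5.0) to (7.1, 7.5), a distance of √(0.4² + 2.5²) ≈ 2.5.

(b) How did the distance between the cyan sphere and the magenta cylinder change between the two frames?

-0.3

They were about 10.2 units apart before and 9.9 after — 0.3 units closer together.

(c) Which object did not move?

the magenta cylinder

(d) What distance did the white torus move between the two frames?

2.7

The white torus moved from about (8.8, 3.8) to (8.6, 1.1), a distance of √(0.2² + 2.7²) ≈ 2.7.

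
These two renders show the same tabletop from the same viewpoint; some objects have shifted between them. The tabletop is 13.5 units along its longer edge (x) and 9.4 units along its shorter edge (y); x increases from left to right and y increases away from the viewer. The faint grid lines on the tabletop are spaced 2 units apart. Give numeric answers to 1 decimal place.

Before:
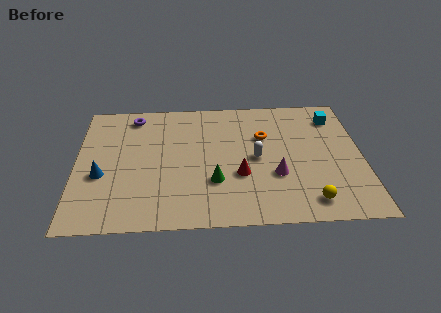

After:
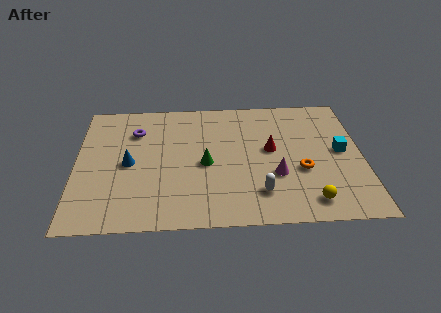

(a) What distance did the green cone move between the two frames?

1.4

The green cone was near (6.5, 3.0) before and (6.1, 4.3) after, so it travelled √(0.4² + 1.3²) ≈ 1.4 units.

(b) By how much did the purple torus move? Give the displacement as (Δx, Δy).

(0.1, -1.2)

From the two frames, the purple torus sits at roughly (2.7, 8.1) before and (2.8, 6.9) after.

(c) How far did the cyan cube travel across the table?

2.6

The cyan cube moved from about (12.3, 7.5) to (12.5, 4.9), a distance of √(0.2² + 2.6²) ≈ 2.6.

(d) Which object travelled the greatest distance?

the orange torus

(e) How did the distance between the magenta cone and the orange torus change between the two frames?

-1.7

Before: roughly 2.9 units apart; after: 1.2. That's 1.7 units closer together.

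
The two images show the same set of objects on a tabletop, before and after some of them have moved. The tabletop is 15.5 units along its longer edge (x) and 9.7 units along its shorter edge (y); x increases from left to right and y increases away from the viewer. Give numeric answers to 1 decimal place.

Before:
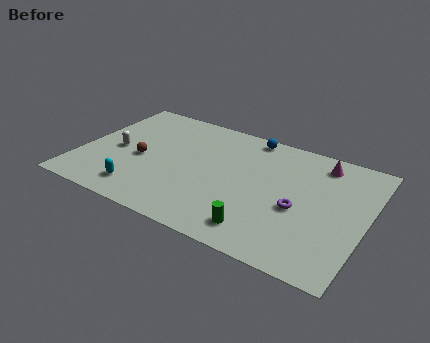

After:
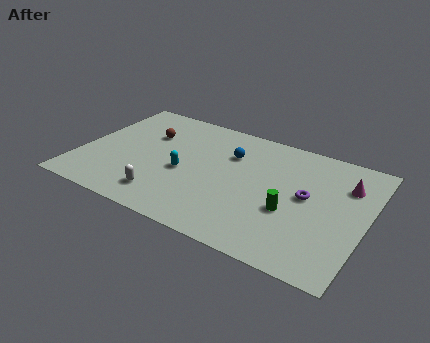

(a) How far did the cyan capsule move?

3.2

From (3.7, 1.7) to (5.7, 4.2), the cyan capsule covered √(2.0² + 2.5²) ≈ 3.2 units.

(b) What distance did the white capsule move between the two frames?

4.1

From (1.9, 4.5) to (5.0, 1.8), the white capsule covered √(3.1² + 2.7²) ≈ 4.1 units.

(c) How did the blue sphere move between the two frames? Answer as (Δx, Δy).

(-0.8, -2.0)

From the two frames, the blue sphere sits at roughly (8.7, 8.8) before and (7.9, 6.8) after.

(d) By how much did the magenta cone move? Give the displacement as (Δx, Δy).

(1.5, -1.2)

The magenta cone was at about (12.7, 8.2) and moved to about (14.2, 7.0).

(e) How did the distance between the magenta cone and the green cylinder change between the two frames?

-2.8

They were about 7.0 units apart before and 4.2 after — 2.8 units closer together.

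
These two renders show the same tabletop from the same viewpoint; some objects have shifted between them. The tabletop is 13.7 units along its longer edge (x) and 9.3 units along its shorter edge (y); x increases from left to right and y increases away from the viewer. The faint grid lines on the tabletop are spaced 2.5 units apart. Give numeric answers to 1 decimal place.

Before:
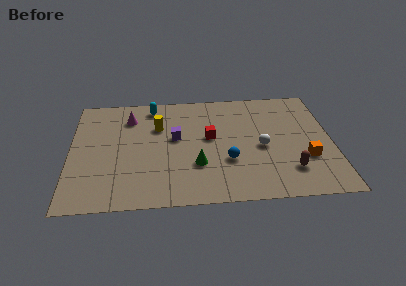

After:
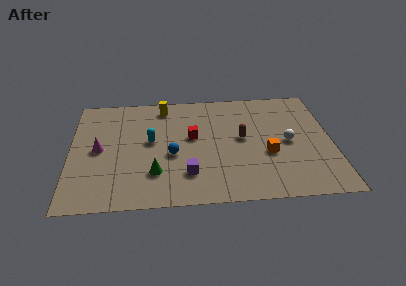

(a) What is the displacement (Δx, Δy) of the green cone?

(-2.2, -0.5)

The green cone was at about (6.6, 3.0) and moved to about (4.4, 2.5).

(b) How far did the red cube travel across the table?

0.9

From (7.3, 5.2) to (6.4, 5.3), the red cube covered √(0.9² + 0.1²) ≈ 0.9 units.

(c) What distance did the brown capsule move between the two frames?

3.7

From (11.4, 2.2) to (9.0, 5.0), the brown capsule covered √(2.4² + 2.8²) ≈ 3.7 units.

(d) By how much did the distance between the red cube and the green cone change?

+1.1

They were about 2.3 units apart before and 3.4 after — 1.1 units further apart.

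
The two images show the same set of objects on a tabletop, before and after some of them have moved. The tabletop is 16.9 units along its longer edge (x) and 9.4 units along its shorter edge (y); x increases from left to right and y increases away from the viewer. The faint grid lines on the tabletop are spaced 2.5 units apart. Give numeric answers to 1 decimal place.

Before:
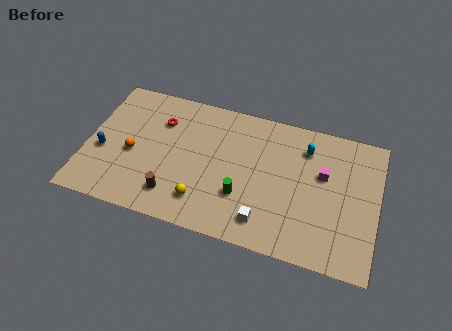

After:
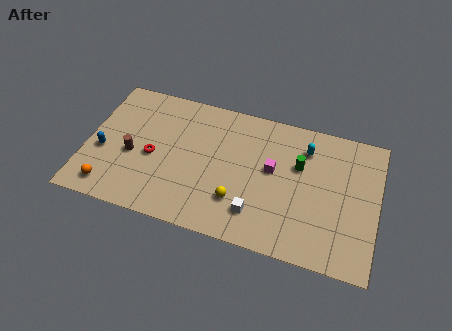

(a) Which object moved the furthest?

the green cylinder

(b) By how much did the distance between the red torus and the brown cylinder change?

-3.8

The distance was about 5.0 in the first image and 1.2 in the second, so they moved 3.8 units closer together.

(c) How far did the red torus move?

2.6

The red torus moved from about (4.1, 6.8) to (3.9, 4.2), a distance of √(0.2² + 2.6²) ≈ 2.6.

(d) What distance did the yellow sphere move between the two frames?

2.1

The yellow sphere was near (7.0, 2.0) before and (9.0, 2.6) after, so it travelled √(2.0² + 0.6²) ≈ 2.1 units.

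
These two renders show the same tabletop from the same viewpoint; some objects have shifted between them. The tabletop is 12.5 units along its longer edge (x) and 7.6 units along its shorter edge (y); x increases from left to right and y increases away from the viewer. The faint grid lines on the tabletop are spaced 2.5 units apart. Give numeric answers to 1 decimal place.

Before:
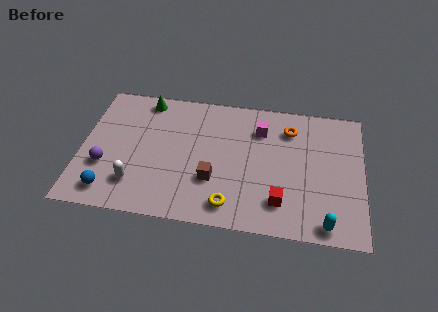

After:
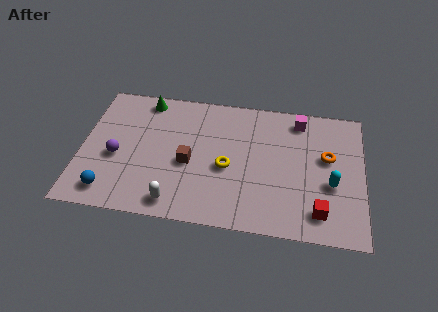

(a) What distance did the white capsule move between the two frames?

2.0

From (2.5, 1.8) to (4.3, 1.0), the white capsule covered √(1.8² + 0.8²) ≈ 2.0 units.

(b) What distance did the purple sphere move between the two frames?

0.8

The purple sphere moved from about (1.1, 2.6) to (1.6, 3.2), a distance of √(0.5² + 0.6²) ≈ 0.8.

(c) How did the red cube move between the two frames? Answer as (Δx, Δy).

(1.7, -0.3)

The red cube started near (8.9, 1.7) and ended near (10.6, 1.4).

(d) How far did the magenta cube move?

1.9

The magenta cube moved from about (7.9, 5.7) to (9.6, 6.5), a distance of √(1.7² + 0.8²) ≈ 1.9.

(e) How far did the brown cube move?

1.4

From (5.9, 2.5) to (4.8, 3.3), the brown cube covered √(1.1² + 0.8²) ≈ 1.4 units.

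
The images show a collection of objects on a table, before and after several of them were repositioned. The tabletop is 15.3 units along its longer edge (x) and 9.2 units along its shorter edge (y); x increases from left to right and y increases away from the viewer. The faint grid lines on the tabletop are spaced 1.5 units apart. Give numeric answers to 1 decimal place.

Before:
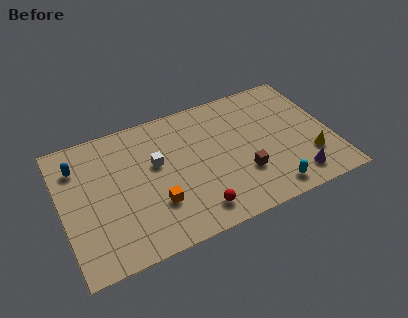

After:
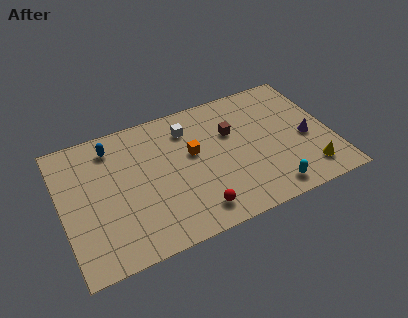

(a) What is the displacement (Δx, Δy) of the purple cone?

(1.0, 2.5)

The purple cone started near (12.9, 1.5) and ended near (13.9, 4.0).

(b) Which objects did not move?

the cyan capsule and the red sphere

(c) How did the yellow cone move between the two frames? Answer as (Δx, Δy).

(-0.2, -0.9)

From the two frames, the yellow cone sits at roughly (13.9, 2.6) before and (13.7, 1.7) after.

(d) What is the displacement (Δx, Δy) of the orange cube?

(2.4, 2.6)

The orange cube started near (5.1, 2.8) and ended near (7.5, 5.4).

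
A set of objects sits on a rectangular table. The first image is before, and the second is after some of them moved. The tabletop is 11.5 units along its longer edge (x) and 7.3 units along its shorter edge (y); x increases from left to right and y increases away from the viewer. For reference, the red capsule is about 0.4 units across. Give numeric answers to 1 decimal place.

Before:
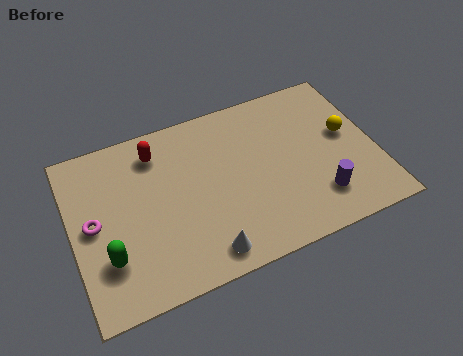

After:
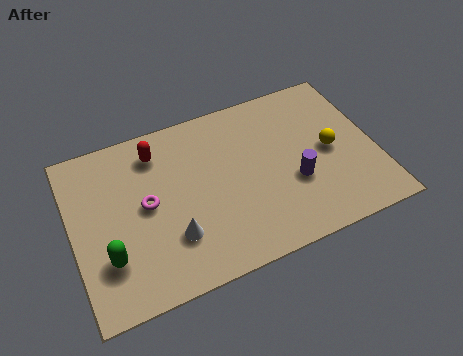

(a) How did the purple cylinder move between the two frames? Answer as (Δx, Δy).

(-0.8, 1.0)

The purple cylinder was at about (9.1, 1.7) and moved to about (8.3, 2.7).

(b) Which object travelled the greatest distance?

the magenta torus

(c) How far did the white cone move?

1.6

The white cone was near (4.7, 1.0) before and (3.6, 2.1) after, so it travelled √(1.1² + 1.1²) ≈ 1.6 units.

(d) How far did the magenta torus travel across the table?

2.0

The magenta torus was near (0.8, 3.7) before and (2.8, 3.8) after, so it travelled √(2.0² + 0.1²) ≈ 2.0 units.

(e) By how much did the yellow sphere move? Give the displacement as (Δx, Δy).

(-0.7, -0.5)

From the two frames, the yellow sphere sits at roughly (10.5, 4.1) before and (9.8, 3.6) after.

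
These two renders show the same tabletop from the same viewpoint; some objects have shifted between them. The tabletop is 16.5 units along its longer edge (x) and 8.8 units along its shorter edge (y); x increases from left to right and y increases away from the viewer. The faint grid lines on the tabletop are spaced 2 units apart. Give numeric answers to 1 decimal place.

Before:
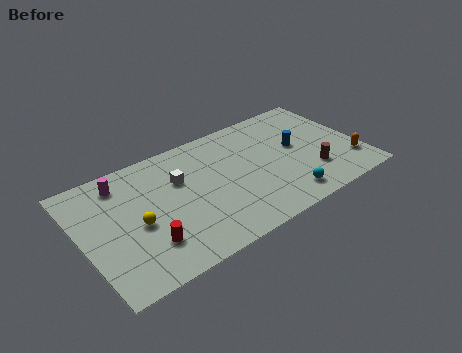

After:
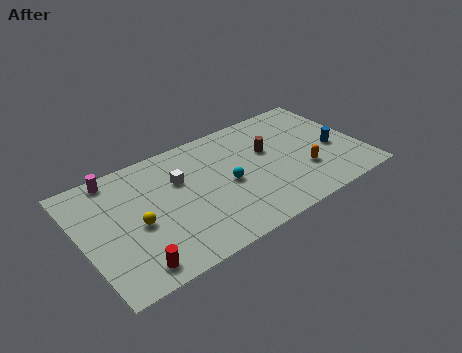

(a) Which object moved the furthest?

the cyan sphere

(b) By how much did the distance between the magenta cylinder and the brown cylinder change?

-2.6

Before: roughly 11.7 units apart; after: 9.1. That's 2.6 units closer together.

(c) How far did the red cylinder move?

1.5

The red cylinder was near (3.4, 2.3) before and (2.4, 1.2) after, so it travelled √(1.0² + 1.1²) ≈ 1.5 units.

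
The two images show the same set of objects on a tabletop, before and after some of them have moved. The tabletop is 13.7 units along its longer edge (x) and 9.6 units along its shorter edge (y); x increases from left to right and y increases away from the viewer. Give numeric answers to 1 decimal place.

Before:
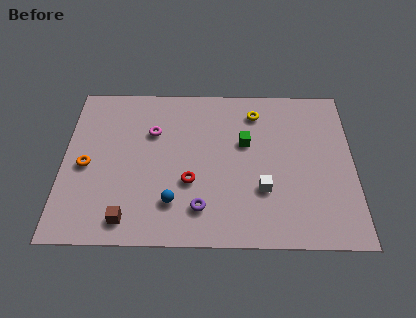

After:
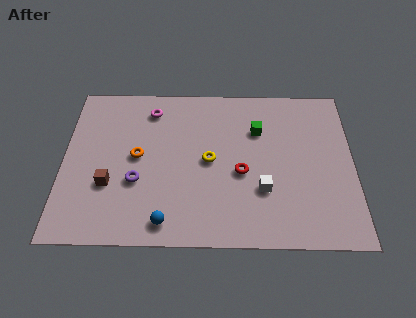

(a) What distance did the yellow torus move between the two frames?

3.7

From (9.1, 7.8) to (6.9, 4.8), the yellow torus covered √(2.2² + 3.0²) ≈ 3.7 units.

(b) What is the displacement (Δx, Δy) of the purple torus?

(-3.0, 1.5)

From the two frames, the purple torus sits at roughly (6.5, 2.0) before and (3.5, 3.5) after.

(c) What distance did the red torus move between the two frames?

2.5

The red torus moved from about (6.0, 3.5) to (8.4, 4.1), a distance of √(2.4² + 0.6²) ≈ 2.5.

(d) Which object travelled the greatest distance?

the yellow torus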